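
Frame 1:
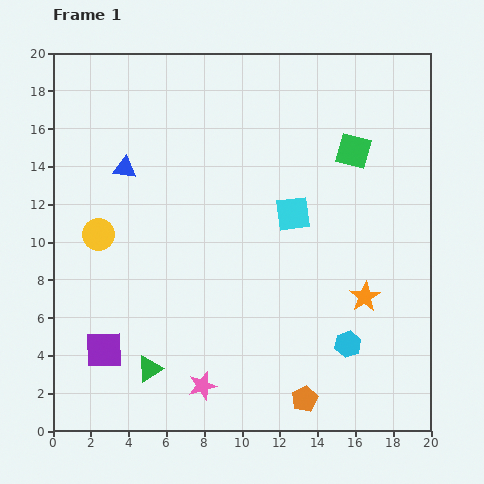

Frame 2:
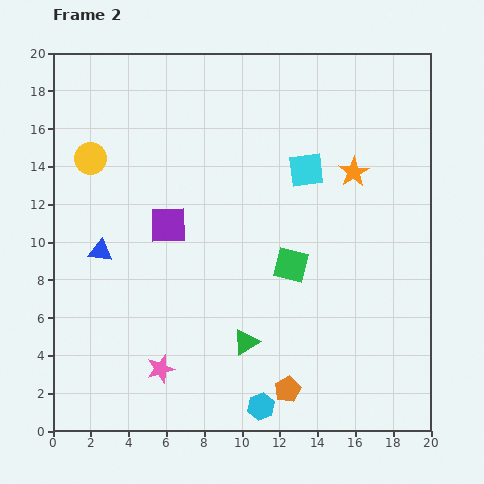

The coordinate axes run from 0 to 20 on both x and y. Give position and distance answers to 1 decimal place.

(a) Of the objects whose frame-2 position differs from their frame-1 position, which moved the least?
the orange pentagon

(moved 1.0)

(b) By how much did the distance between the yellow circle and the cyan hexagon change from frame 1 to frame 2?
+1.5

Distance in frame 1: 14.4. Distance in frame 2: 15.9.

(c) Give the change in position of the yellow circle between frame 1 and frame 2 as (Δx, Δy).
(-0.4, 4.0)

The yellow circle was at (2.4, 10.4) in frame 1 and (2.0, 14.4) in frame 2.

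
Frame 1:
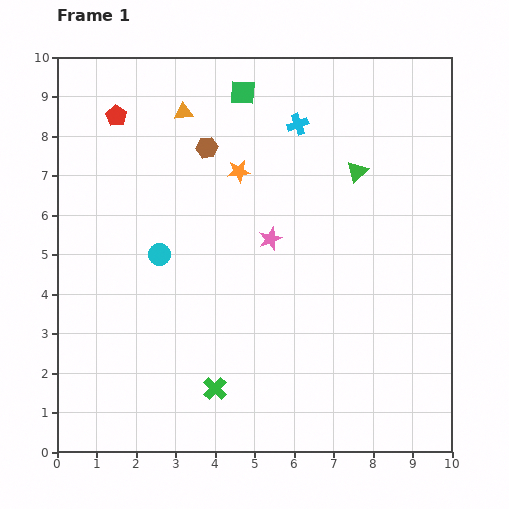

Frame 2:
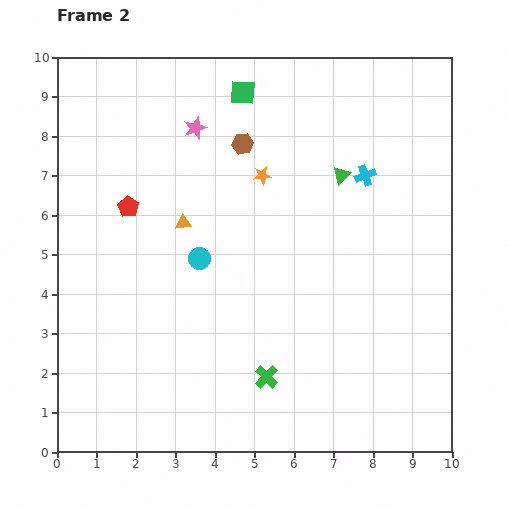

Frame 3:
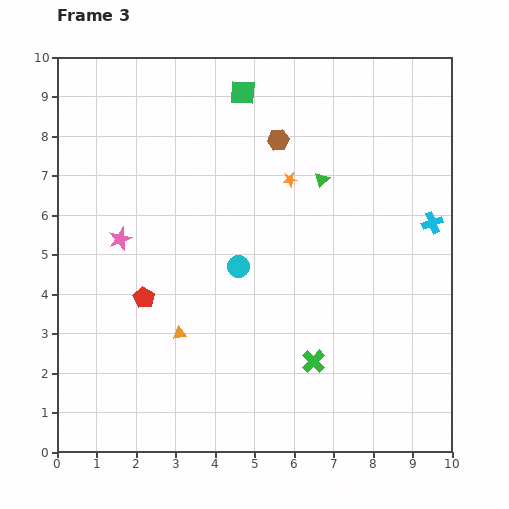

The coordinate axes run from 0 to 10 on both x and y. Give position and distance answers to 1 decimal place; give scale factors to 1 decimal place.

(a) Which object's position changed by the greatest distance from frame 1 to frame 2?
the pink star

(moved 3.4; next 2.8)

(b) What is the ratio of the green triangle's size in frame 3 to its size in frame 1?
0.7×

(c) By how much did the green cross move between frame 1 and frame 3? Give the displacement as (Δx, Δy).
(2.5, 0.7)

The green cross was at (4.0, 1.6) in frame 1 and (6.5, 2.3) in frame 3.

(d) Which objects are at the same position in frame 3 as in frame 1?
the green square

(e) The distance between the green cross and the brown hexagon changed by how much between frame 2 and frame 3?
-0.2

Distance in frame 2: 5.9. Distance in frame 3: 5.7.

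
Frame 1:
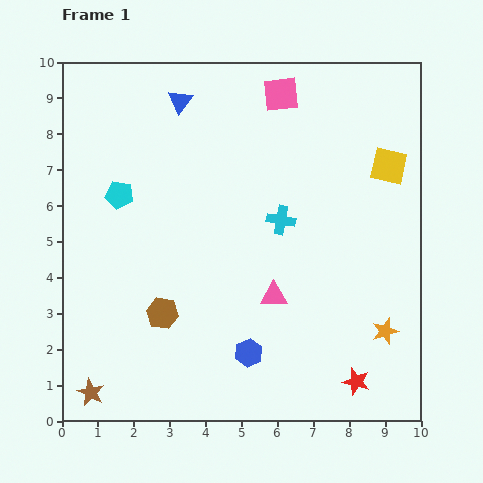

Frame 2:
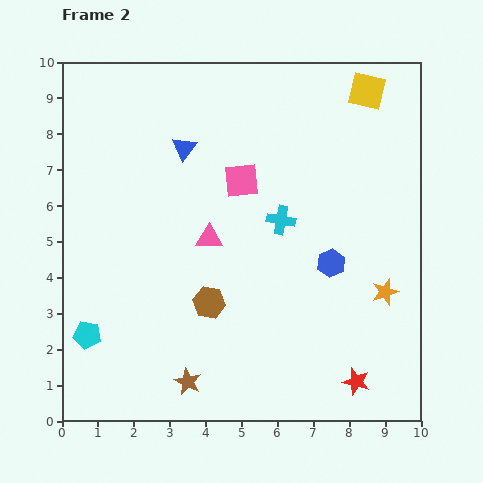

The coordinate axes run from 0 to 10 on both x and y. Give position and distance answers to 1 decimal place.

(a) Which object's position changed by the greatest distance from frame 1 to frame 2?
the cyan pentagon

(moved 4.0; next 3.4)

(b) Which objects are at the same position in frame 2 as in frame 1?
the cyan cross, the red star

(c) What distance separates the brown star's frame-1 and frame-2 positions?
2.7

The brown star moved from (0.8, 0.8) to (3.5, 1.1), a distance of √(2.7² + 0.3²) ≈ 2.7.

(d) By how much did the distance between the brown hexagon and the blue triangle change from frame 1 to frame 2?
-1.5

Distance in frame 1: 5.9. Distance in frame 2: 4.4.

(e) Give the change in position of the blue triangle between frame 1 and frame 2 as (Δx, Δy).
(0.1, -1.3)

The blue triangle was at (3.3, 8.9) in frame 1 and (3.4, 7.6) in frame 2.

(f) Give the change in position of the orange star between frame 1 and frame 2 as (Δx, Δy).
(0.0, 1.1)

The orange star was at (9.0, 2.5) in frame 1 and (9.0, 3.6) in frame 2.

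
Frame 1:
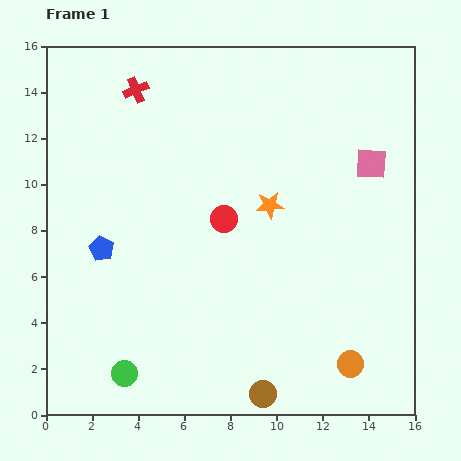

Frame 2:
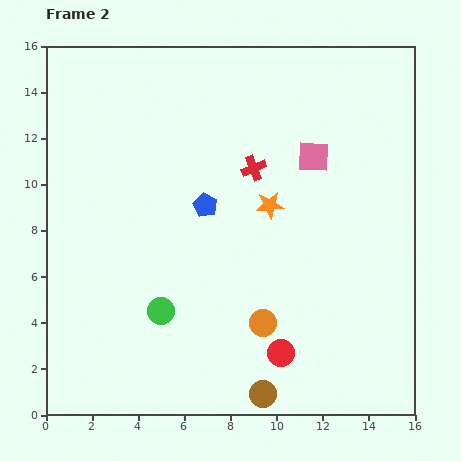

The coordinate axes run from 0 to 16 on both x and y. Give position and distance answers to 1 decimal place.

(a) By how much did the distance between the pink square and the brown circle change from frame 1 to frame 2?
-0.5

Distance in frame 1: 11.0. Distance in frame 2: 10.5.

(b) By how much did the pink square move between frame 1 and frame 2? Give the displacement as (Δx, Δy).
(-2.5, 0.3)

The pink square was at (14.1, 10.9) in frame 1 and (11.6, 11.2) in frame 2.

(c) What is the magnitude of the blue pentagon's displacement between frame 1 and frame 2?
4.9

The blue pentagon moved from (2.4, 7.2) to (6.9, 9.1), a distance of √(4.5² + 1.9²) ≈ 4.9.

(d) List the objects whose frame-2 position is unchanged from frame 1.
the orange star, the brown circle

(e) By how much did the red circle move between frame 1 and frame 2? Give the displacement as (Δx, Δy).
(2.5, -5.8)

The red circle was at (7.7, 8.5) in frame 1 and (10.2, 2.7) in frame 2.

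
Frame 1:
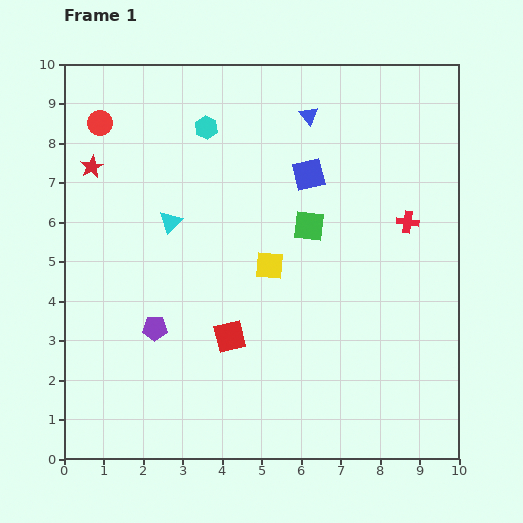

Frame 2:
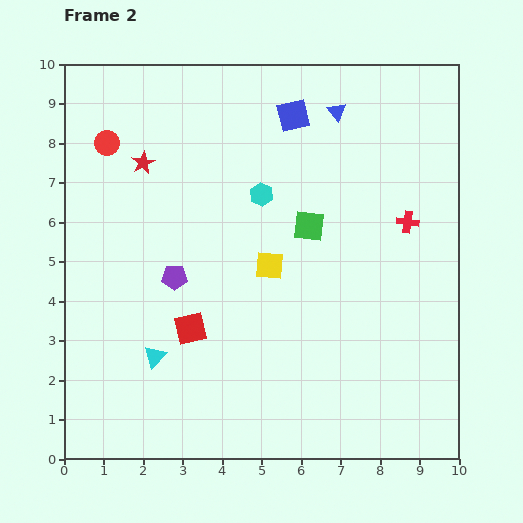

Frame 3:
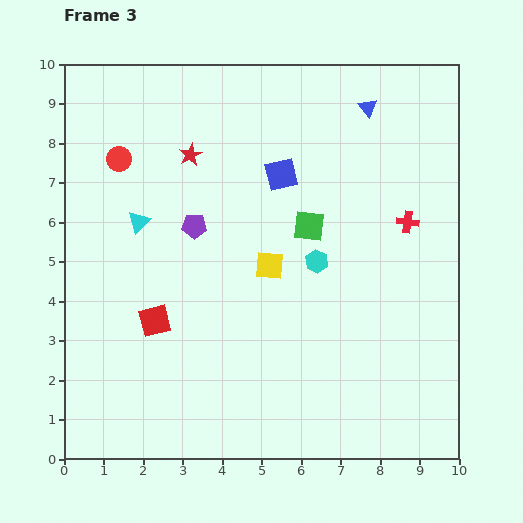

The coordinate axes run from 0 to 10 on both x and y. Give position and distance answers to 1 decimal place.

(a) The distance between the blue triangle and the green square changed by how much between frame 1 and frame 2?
+0.2

Distance in frame 1: 2.8. Distance in frame 2: 3.0.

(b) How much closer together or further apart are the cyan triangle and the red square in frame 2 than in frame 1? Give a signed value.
-2.2

Distance in frame 1: 3.3. Distance in frame 2: 1.1.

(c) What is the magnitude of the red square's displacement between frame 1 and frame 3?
1.9

The red square moved from (4.2, 3.1) to (2.3, 3.5), a distance of √(1.9² + 0.4²) ≈ 1.9.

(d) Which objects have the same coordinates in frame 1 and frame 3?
the red cross, the yellow square, the green square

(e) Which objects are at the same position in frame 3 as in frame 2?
the red cross, the yellow square, the green square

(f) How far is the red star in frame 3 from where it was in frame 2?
1.2

The red star moved from (2.0, 7.5) to (3.2, 7.7), a distance of √(1.2² + 0.2²) ≈ 1.2.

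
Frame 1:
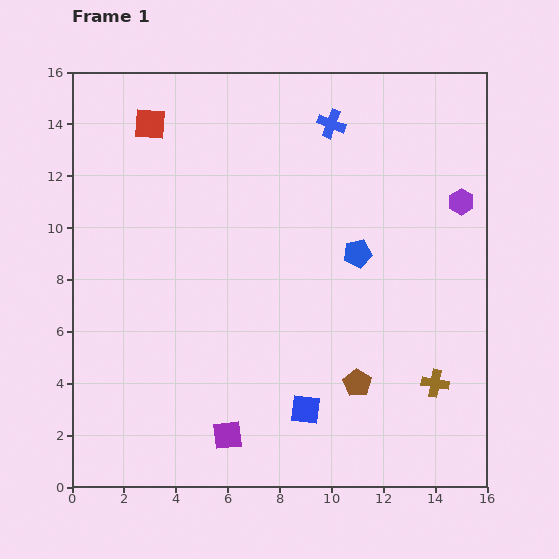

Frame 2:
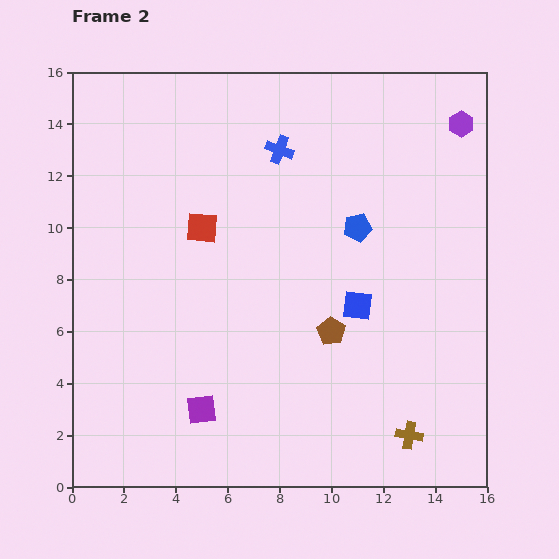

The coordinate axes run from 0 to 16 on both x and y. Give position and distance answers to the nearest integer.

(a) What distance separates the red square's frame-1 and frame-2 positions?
4

The red square moved from (3, 14) to (5, 10), a distance of √(2² + 4²) ≈ 4.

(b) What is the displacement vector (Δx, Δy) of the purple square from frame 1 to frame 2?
(-1, 1)

The purple square was at (6, 2) in frame 1 and (5, 3) in frame 2.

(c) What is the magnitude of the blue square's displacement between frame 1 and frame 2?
4

The blue square moved from (9, 3) to (11, 7), a distance of √(2² + 4²) ≈ 4.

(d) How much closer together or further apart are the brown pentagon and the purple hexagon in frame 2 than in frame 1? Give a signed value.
+1

Distance in frame 1: 8. Distance in frame 2: 9.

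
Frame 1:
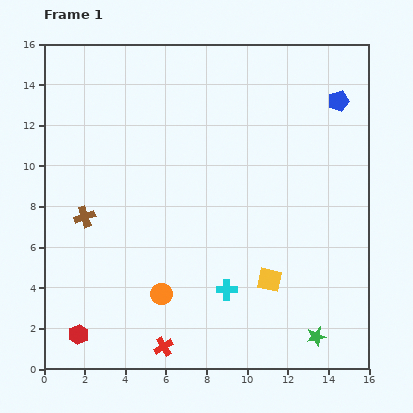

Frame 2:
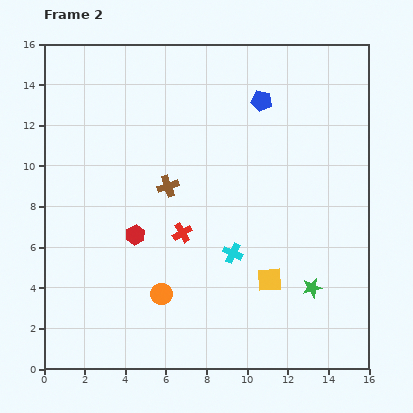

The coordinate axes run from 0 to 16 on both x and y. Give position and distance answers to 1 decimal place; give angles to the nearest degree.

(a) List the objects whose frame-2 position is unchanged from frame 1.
the orange circle, the yellow square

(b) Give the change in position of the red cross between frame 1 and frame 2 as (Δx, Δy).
(0.9, 5.6)

The red cross was at (5.9, 1.1) in frame 1 and (6.8, 6.7) in frame 2.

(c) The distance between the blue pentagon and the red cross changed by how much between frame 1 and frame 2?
-7.2

Distance in frame 1: 14.8. Distance in frame 2: 7.6.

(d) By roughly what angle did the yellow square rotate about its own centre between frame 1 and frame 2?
16° counter-clockwise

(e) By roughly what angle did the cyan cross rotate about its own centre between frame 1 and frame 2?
26° clockwise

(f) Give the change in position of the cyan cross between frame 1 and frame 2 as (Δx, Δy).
(0.3, 1.8)

The cyan cross was at (9.0, 3.9) in frame 1 and (9.3, 5.7) in frame 2.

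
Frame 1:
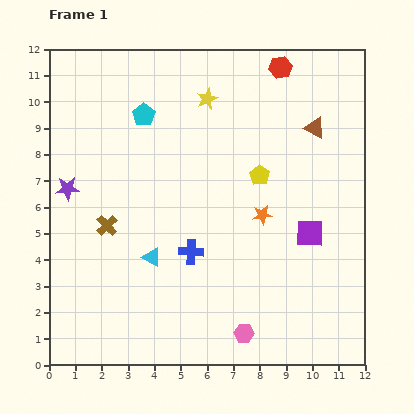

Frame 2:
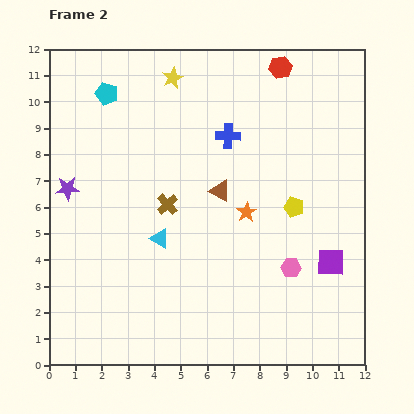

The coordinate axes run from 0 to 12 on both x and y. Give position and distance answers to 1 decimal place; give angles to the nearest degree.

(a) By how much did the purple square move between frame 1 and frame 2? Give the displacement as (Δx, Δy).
(0.8, -1.1)

The purple square was at (9.9, 5.0) in frame 1 and (10.7, 3.9) in frame 2.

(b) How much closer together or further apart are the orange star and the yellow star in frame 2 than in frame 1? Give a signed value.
+0.9

Distance in frame 1: 4.9. Distance in frame 2: 5.8.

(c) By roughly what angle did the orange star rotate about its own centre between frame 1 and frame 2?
24° counter-clockwise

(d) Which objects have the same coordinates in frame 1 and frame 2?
the red hexagon, the purple star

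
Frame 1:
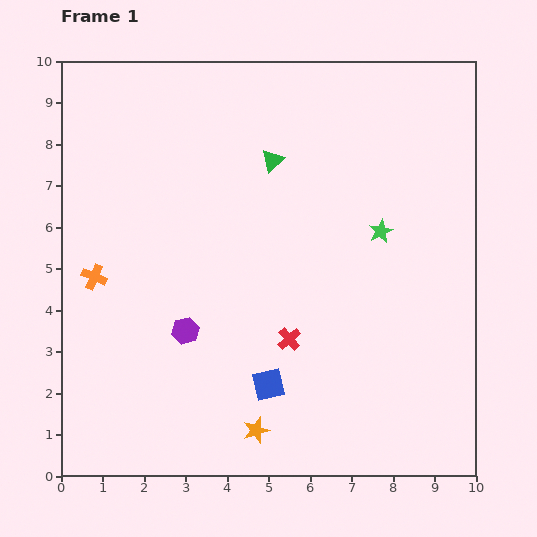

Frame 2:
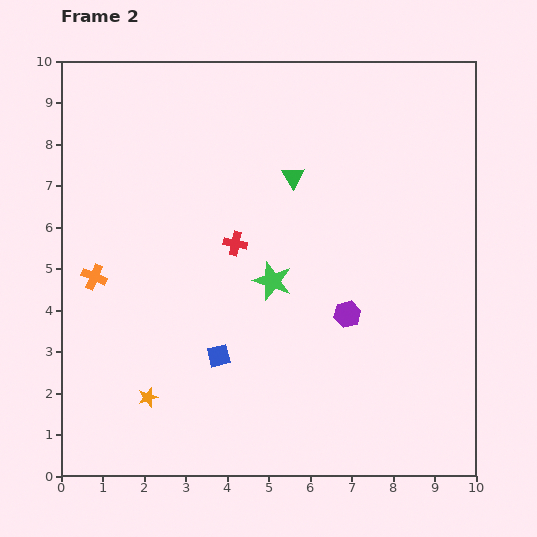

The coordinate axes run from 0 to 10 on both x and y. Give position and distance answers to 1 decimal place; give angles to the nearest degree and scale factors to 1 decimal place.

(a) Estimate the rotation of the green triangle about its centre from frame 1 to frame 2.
18° counter-clockwise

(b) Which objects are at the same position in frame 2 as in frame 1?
the orange cross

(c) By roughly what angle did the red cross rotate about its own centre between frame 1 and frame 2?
37° counter-clockwise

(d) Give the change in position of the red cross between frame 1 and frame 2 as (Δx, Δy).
(-1.3, 2.3)

The red cross was at (5.5, 3.3) in frame 1 and (4.2, 5.6) in frame 2.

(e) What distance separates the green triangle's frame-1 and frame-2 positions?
0.6

The green triangle moved from (5.1, 7.6) to (5.6, 7.2), a distance of √(0.5² + 0.4²) ≈ 0.6.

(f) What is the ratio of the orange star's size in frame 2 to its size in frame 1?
0.8×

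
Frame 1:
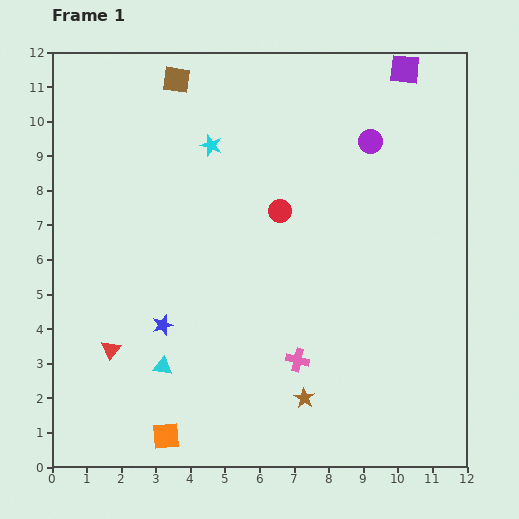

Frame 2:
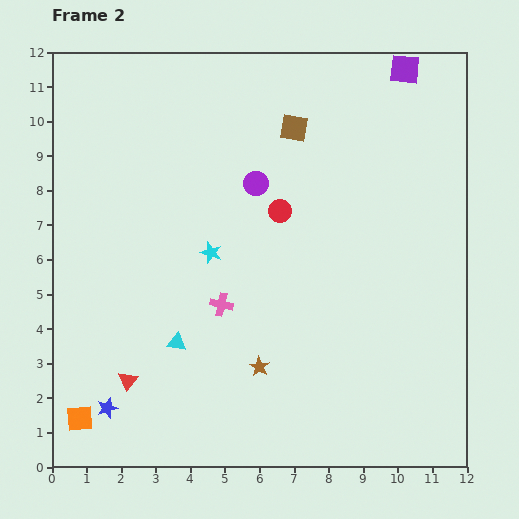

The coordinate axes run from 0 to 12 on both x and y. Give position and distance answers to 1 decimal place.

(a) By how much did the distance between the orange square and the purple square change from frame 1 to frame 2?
+1.2

Distance in frame 1: 12.6. Distance in frame 2: 13.8.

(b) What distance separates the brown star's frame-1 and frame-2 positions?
1.6

The brown star moved from (7.3, 2.0) to (6.0, 2.9), a distance of √(1.3² + 0.9²) ≈ 1.6.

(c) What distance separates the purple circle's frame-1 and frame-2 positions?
3.5

The purple circle moved from (9.2, 9.4) to (5.9, 8.2), a distance of √(3.3² + 1.2²) ≈ 3.5.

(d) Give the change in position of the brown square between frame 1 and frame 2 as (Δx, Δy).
(3.4, -1.4)

The brown square was at (3.6, 11.2) in frame 1 and (7.0, 9.8) in frame 2.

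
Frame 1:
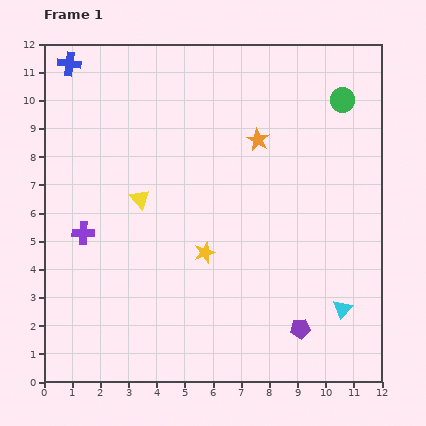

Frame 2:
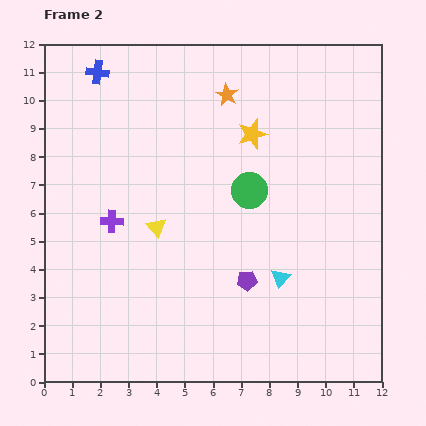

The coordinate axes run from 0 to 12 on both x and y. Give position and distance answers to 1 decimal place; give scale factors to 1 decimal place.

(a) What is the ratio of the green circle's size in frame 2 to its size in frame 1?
1.5×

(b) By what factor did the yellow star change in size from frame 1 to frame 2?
1.5×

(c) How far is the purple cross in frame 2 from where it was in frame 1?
1.1

The purple cross moved from (1.4, 5.3) to (2.4, 5.7), a distance of √(1.0² + 0.4²) ≈ 1.1.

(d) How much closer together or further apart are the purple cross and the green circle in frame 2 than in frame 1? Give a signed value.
-5.3

Distance in frame 1: 10.3. Distance in frame 2: 5.0.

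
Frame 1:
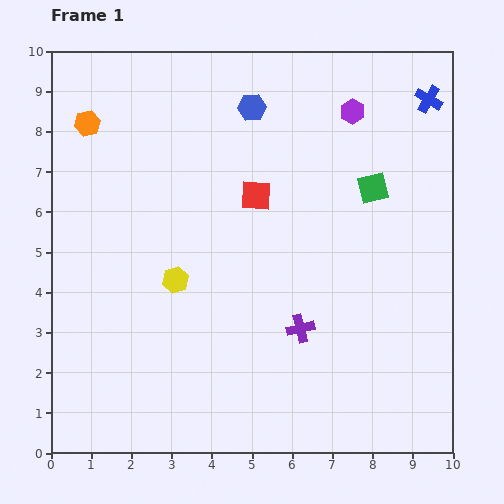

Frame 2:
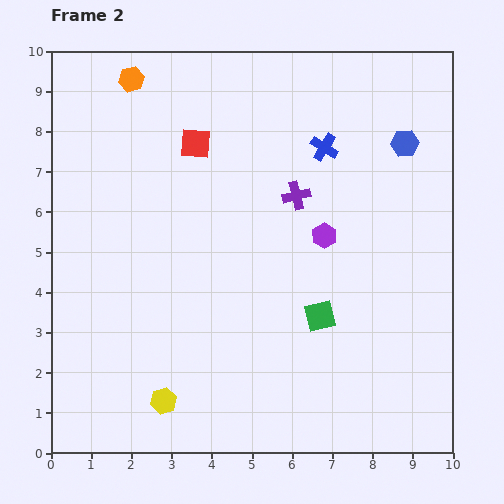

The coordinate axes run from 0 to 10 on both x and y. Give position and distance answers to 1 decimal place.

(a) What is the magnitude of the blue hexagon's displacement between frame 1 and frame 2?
3.9

The blue hexagon moved from (5.0, 8.6) to (8.8, 7.7), a distance of √(3.8² + 0.9²) ≈ 3.9.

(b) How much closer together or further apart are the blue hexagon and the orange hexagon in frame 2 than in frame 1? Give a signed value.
+2.9

Distance in frame 1: 4.1. Distance in frame 2: 7.0.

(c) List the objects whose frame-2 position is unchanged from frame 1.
none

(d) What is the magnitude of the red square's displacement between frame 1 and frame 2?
2.0

The red square moved from (5.1, 6.4) to (3.6, 7.7), a distance of √(1.5² + 1.3²) ≈ 2.0.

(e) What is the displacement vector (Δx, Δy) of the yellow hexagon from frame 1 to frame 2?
(-0.3, -3.0)

The yellow hexagon was at (3.1, 4.3) in frame 1 and (2.8, 1.3) in frame 2.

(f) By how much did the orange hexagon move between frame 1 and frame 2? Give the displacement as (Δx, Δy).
(1.1, 1.1)

The orange hexagon was at (0.9, 8.2) in frame 1 and (2.0, 9.3) in frame 2.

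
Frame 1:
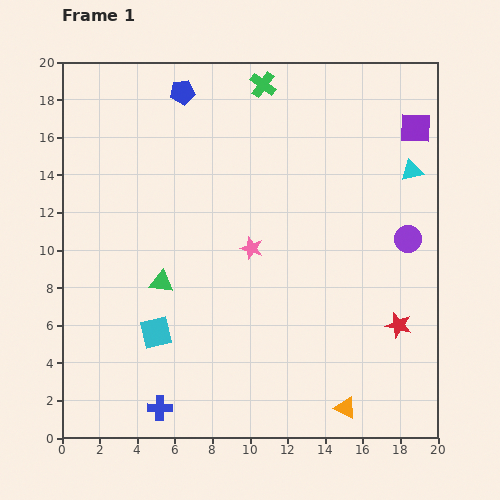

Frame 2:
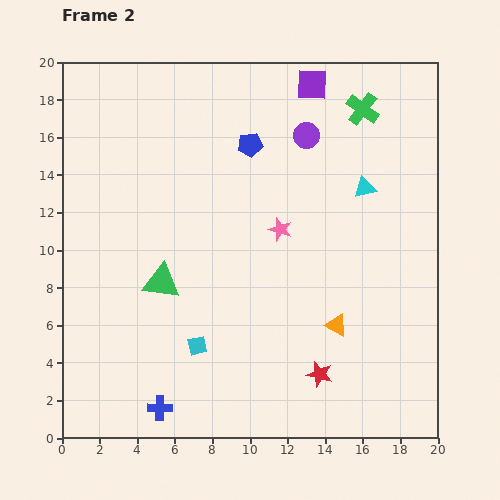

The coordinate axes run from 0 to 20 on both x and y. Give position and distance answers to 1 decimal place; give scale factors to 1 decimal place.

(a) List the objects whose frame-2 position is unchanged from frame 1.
the green triangle, the blue cross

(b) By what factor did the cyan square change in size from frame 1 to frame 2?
0.6×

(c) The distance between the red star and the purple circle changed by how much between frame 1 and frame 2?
+8.1

Distance in frame 1: 4.6. Distance in frame 2: 12.7.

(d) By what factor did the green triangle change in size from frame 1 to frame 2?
1.5×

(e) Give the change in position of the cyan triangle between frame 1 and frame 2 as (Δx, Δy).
(-2.5, -0.9)

The cyan triangle was at (18.6, 14.2) in frame 1 and (16.1, 13.3) in frame 2.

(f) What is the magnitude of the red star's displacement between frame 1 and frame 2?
4.9

The red star moved from (17.9, 6.0) to (13.7, 3.4), a distance of √(4.2² + 2.6²) ≈ 4.9.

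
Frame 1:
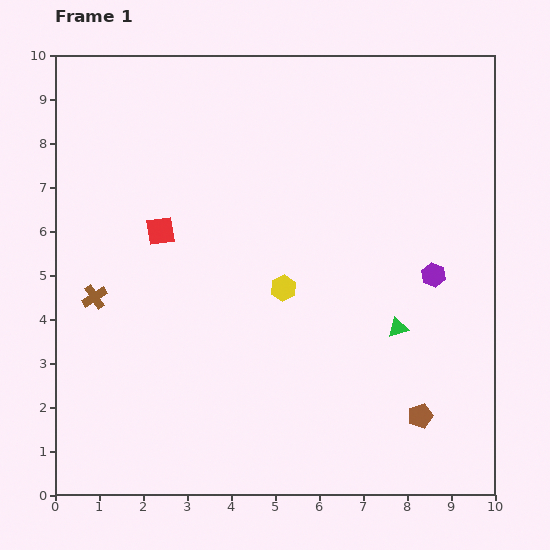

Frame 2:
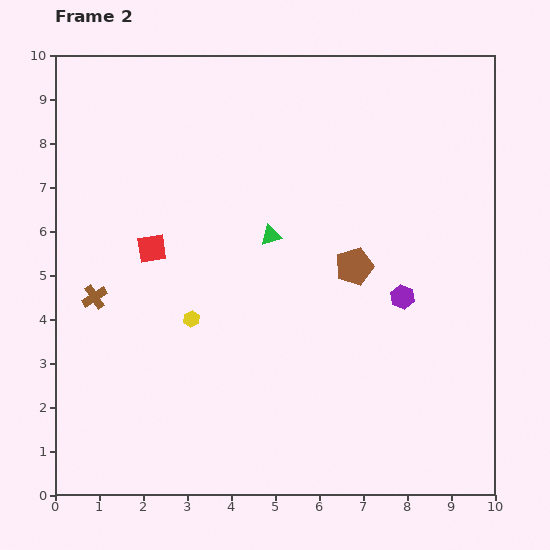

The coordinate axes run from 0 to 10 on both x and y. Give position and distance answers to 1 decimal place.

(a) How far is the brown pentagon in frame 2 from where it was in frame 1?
3.7

The brown pentagon moved from (8.3, 1.8) to (6.8, 5.2), a distance of √(1.5² + 3.4²) ≈ 3.7.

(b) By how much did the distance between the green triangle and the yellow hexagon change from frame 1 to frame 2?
-0.2

Distance in frame 1: 2.8. Distance in frame 2: 2.6.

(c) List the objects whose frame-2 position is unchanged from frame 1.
the brown cross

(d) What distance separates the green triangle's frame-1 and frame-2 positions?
3.6

The green triangle moved from (7.8, 3.8) to (4.9, 5.9), a distance of √(2.9² + 2.1²) ≈ 3.6.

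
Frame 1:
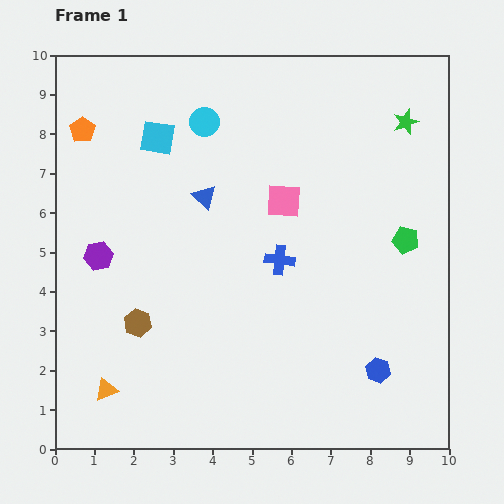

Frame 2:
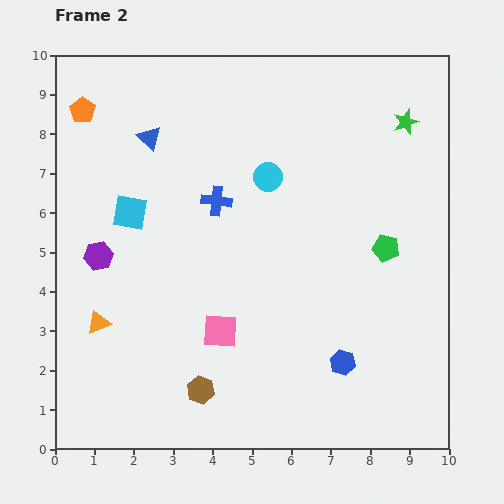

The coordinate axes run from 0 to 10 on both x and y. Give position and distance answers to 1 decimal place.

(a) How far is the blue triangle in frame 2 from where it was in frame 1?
2.1

The blue triangle moved from (3.8, 6.4) to (2.4, 7.9), a distance of √(1.4² + 1.5²) ≈ 2.1.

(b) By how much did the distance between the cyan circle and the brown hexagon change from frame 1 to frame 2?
+0.3

Distance in frame 1: 5.4. Distance in frame 2: 5.7.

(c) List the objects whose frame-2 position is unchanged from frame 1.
the purple hexagon, the green star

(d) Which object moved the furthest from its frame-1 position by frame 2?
the pink square

(moved 3.7; next 2.3)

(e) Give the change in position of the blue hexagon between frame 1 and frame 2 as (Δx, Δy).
(-0.9, 0.2)

The blue hexagon was at (8.2, 2.0) in frame 1 and (7.3, 2.2) in frame 2.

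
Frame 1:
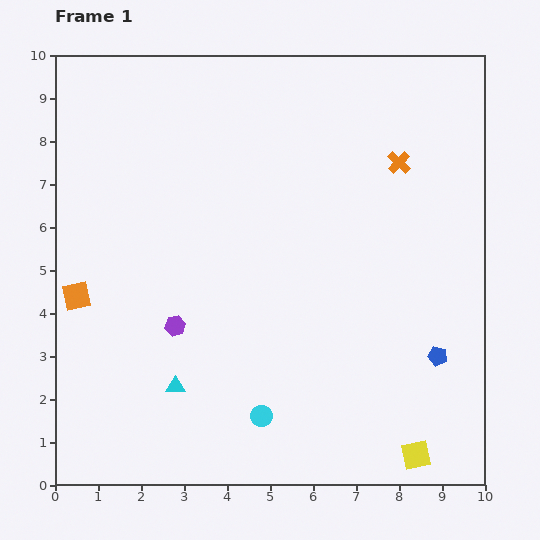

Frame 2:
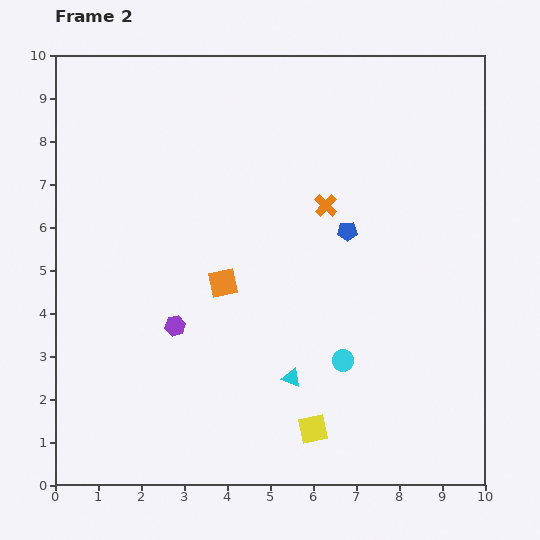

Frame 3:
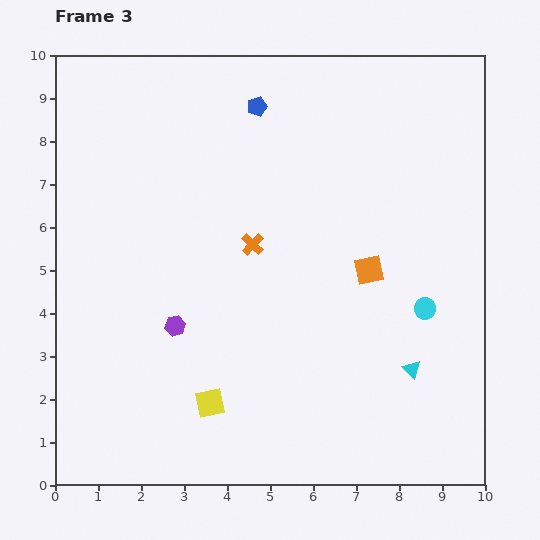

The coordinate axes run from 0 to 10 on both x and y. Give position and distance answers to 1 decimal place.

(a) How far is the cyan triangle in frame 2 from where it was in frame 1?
2.7

The cyan triangle moved from (2.8, 2.3) to (5.5, 2.5), a distance of √(2.7² + 0.2²) ≈ 2.7.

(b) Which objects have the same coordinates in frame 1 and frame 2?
the purple hexagon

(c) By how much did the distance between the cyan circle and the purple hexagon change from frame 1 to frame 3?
+2.9

Distance in frame 1: 2.9. Distance in frame 3: 5.8.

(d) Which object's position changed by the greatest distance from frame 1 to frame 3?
the blue pentagon

(moved 7.2; next 6.8)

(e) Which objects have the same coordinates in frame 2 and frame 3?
the purple hexagon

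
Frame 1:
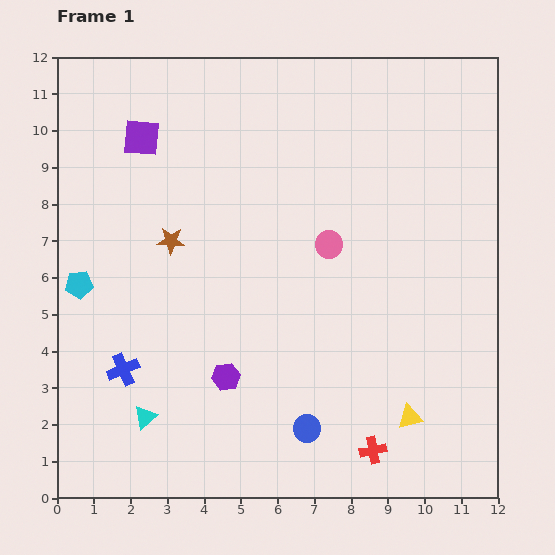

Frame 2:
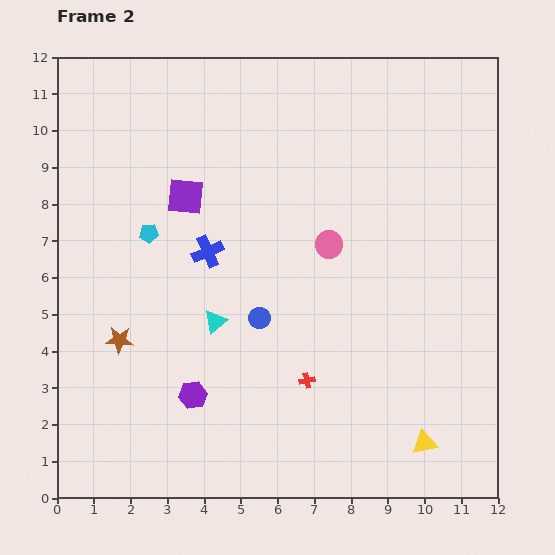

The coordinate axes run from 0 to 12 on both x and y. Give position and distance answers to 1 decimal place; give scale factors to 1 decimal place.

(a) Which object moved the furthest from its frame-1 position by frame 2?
the blue cross

(moved 3.9; next 3.3)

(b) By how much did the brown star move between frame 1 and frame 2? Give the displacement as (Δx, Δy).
(-1.4, -2.7)

The brown star was at (3.1, 7.0) in frame 1 and (1.7, 4.3) in frame 2.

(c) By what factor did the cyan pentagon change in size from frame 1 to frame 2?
0.7×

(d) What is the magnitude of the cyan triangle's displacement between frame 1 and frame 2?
3.2

The cyan triangle moved from (2.4, 2.2) to (4.3, 4.8), a distance of √(1.9² + 2.6²) ≈ 3.2.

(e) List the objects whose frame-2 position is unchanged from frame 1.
the pink circle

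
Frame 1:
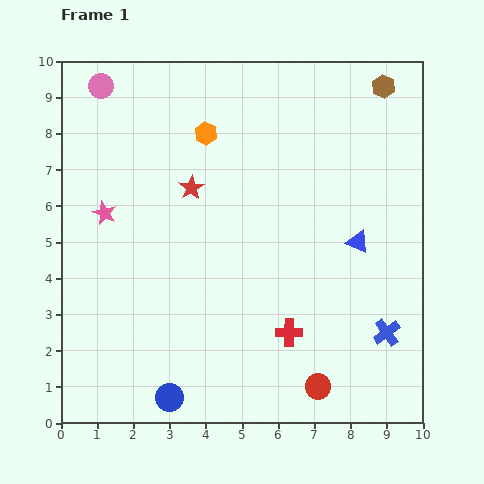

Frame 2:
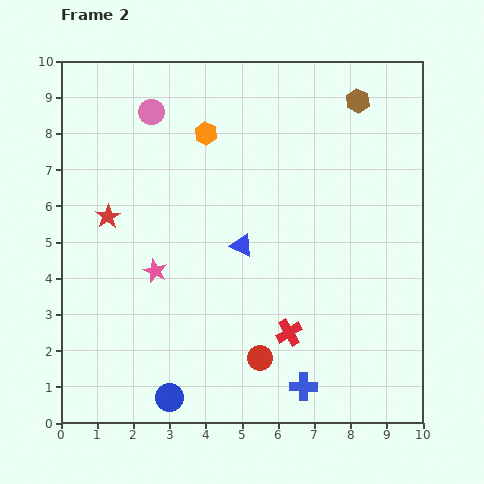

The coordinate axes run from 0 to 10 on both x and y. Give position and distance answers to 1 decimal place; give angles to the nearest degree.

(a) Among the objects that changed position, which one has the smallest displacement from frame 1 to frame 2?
the brown hexagon

(moved 0.8)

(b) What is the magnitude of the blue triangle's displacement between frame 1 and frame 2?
3.2

The blue triangle moved from (8.2, 5.0) to (5.0, 4.9), a distance of √(3.2² + 0.1²) ≈ 3.2.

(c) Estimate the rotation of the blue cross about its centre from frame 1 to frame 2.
37° clockwise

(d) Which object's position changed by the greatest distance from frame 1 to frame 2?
the blue triangle

(moved 3.2; next 2.7)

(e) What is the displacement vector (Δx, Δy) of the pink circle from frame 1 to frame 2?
(1.4, -0.7)

The pink circle was at (1.1, 9.3) in frame 1 and (2.5, 8.6) in frame 2.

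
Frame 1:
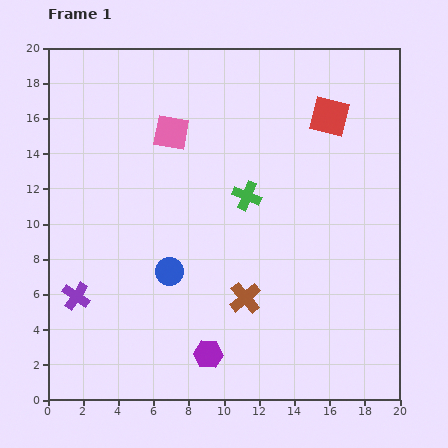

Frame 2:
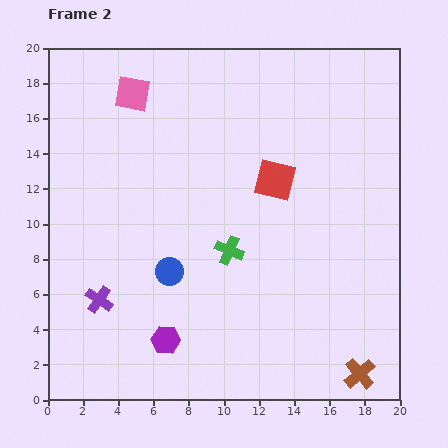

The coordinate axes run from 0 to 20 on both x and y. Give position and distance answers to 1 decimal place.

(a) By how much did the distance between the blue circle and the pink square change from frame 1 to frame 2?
+2.4

Distance in frame 1: 7.9. Distance in frame 2: 10.3.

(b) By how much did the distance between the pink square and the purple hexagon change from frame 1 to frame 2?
+1.3

Distance in frame 1: 12.8. Distance in frame 2: 14.1.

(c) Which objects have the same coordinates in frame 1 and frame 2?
the blue circle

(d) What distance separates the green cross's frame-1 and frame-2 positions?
3.3

The green cross moved from (11.3, 11.6) to (10.3, 8.5), a distance of √(1.0² + 3.1²) ≈ 3.3.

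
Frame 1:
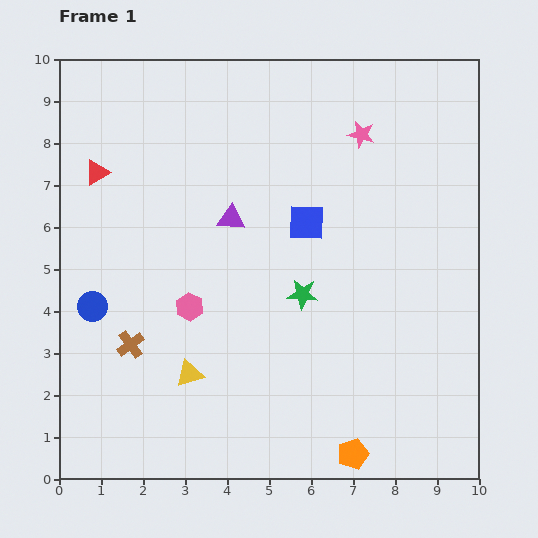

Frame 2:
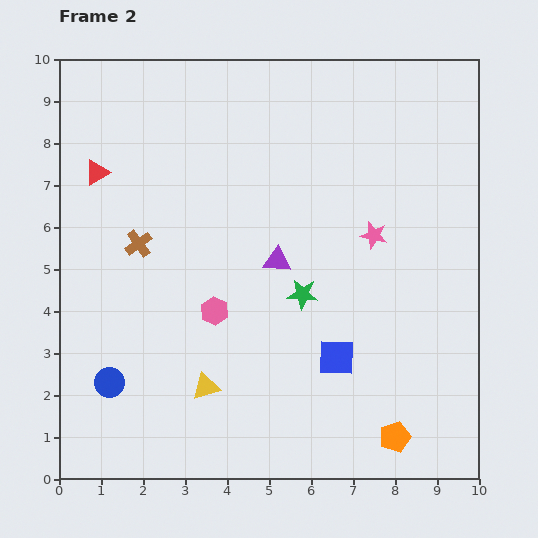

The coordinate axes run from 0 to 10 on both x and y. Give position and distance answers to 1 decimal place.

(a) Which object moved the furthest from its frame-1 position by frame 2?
the blue square

(moved 3.3; next 2.4)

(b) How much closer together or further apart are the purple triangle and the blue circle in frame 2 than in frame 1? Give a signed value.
+1.0

Distance in frame 1: 3.9. Distance in frame 2: 4.9.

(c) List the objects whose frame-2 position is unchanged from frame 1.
the red triangle, the green star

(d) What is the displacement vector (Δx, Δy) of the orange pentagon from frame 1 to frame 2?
(1.0, 0.4)

The orange pentagon was at (7.0, 0.6) in frame 1 and (8.0, 1.0) in frame 2.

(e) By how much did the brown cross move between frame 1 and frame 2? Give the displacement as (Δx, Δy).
(0.2, 2.4)

The brown cross was at (1.7, 3.2) in frame 1 and (1.9, 5.6) in frame 2.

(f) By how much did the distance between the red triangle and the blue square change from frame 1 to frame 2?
+2.1

Distance in frame 1: 5.1. Distance in frame 2: 7.2.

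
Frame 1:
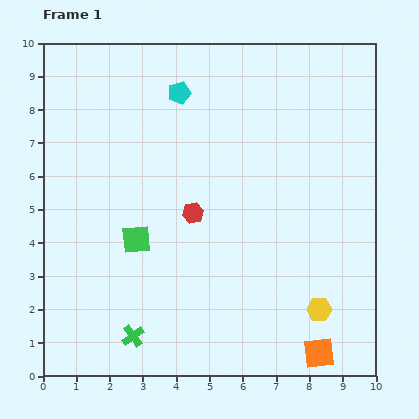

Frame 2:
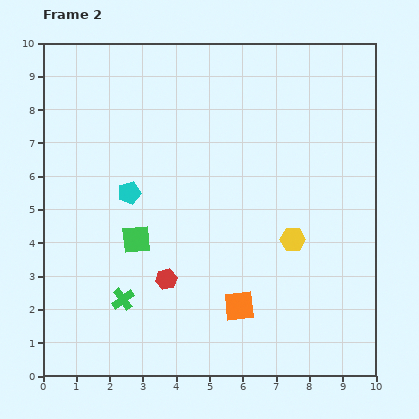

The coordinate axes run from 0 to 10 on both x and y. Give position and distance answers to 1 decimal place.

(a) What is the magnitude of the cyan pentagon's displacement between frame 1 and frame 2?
3.4

The cyan pentagon moved from (4.1, 8.5) to (2.6, 5.5), a distance of √(1.5² + 3.0²) ≈ 3.4.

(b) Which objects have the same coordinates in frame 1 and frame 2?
the green square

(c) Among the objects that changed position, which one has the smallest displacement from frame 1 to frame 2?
the green cross

(moved 1.1)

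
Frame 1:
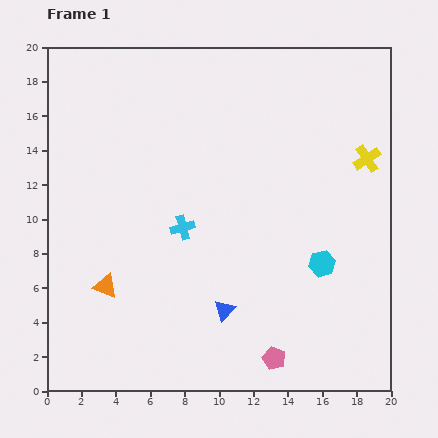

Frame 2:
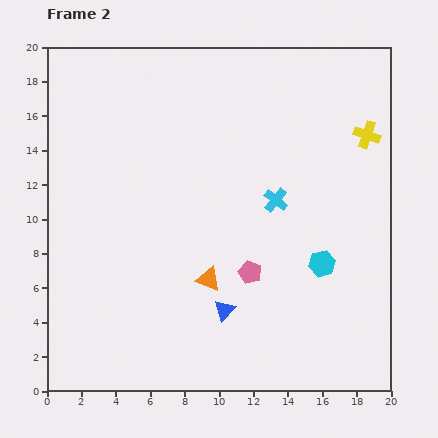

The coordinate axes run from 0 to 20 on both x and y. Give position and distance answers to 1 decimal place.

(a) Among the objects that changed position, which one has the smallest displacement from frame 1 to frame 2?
the yellow cross

(moved 1.4)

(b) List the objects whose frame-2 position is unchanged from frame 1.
the blue triangle, the cyan hexagon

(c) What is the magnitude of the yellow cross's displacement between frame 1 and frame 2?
1.4

The yellow cross moved from (18.6, 13.5) to (18.6, 14.9), a distance of √(0.0² + 1.4²) ≈ 1.4.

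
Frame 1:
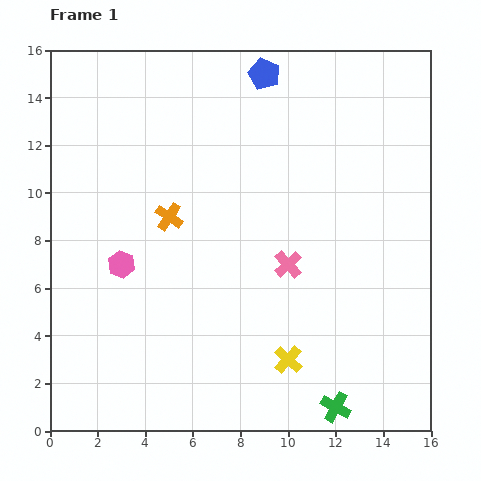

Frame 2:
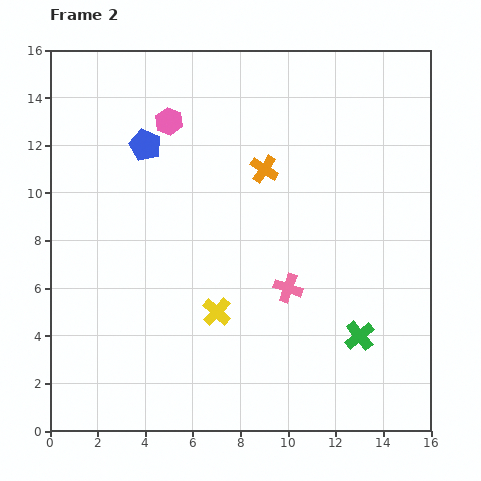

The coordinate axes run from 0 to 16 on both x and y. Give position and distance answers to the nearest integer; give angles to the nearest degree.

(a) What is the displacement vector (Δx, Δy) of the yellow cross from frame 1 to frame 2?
(-3, 2)

The yellow cross was at (10, 3) in frame 1 and (7, 5) in frame 2.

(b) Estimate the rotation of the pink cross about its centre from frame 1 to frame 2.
28° counter-clockwise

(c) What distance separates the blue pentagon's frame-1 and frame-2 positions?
6

The blue pentagon moved from (9, 15) to (4, 12), a distance of √(5² + 3²) ≈ 6.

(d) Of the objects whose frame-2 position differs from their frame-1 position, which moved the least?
the pink cross

(moved 1)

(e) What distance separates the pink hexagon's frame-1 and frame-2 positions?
6

The pink hexagon moved from (3, 7) to (5, 13), a distance of √(2² + 6²) ≈ 6.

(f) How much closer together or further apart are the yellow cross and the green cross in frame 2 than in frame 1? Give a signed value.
+3

Distance in frame 1: 3. Distance in frame 2: 6.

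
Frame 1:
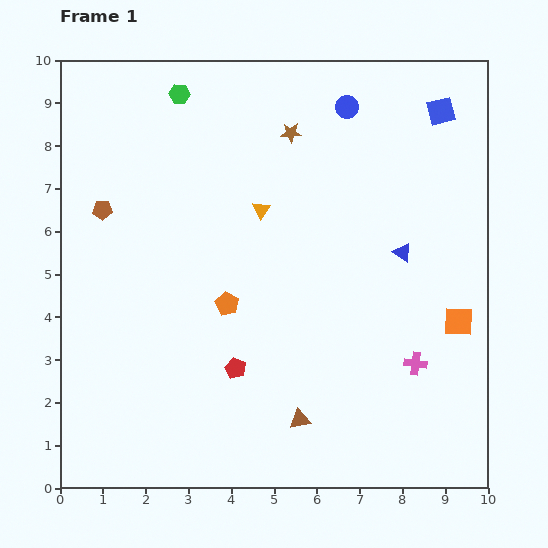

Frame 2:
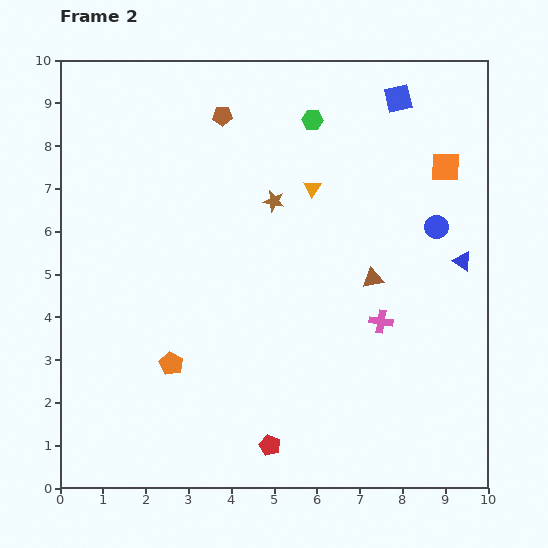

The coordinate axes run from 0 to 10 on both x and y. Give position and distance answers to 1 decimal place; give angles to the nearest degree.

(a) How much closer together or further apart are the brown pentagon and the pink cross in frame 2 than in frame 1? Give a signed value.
-2.0

Distance in frame 1: 8.1. Distance in frame 2: 6.1.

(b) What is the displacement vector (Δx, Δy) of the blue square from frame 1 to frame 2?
(-1.0, 0.3)

The blue square was at (8.9, 8.8) in frame 1 and (7.9, 9.1) in frame 2.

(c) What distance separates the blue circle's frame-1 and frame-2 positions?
3.5

The blue circle moved from (6.7, 8.9) to (8.8, 6.1), a distance of √(2.1² + 2.8²) ≈ 3.5.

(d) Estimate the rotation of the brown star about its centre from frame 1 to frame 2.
16° clockwise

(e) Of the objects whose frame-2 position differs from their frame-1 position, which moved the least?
the blue square

(moved 1.0)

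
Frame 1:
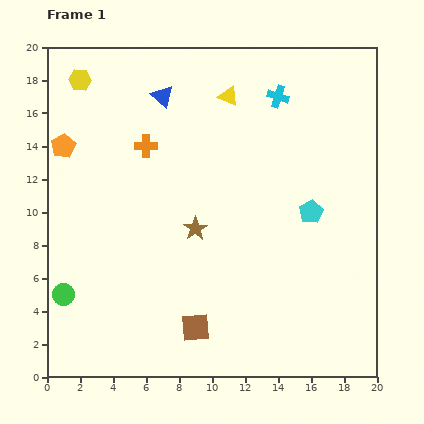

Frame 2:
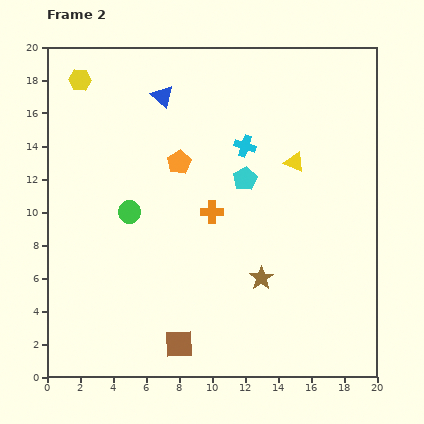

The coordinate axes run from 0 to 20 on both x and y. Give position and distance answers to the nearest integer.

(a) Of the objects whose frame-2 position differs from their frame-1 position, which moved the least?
the brown square

(moved 1)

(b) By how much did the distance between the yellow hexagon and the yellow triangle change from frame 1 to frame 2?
+5

Distance in frame 1: 9. Distance in frame 2: 14.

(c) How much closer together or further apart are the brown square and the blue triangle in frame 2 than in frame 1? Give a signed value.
+1

Distance in frame 1: 14. Distance in frame 2: 15.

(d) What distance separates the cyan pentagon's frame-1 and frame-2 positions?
4

The cyan pentagon moved from (16, 10) to (12, 12), a distance of √(4² + 2²) ≈ 4.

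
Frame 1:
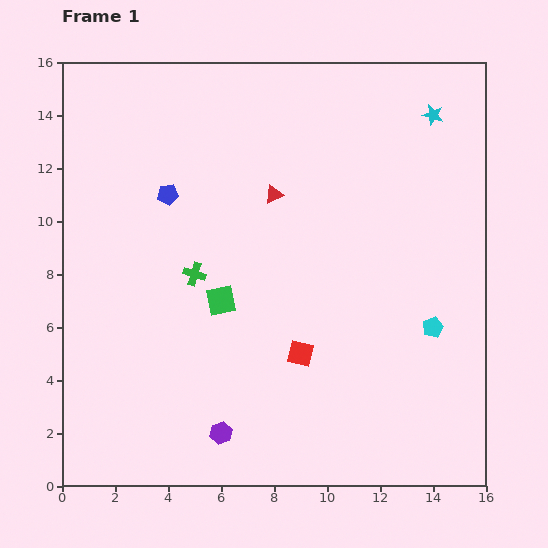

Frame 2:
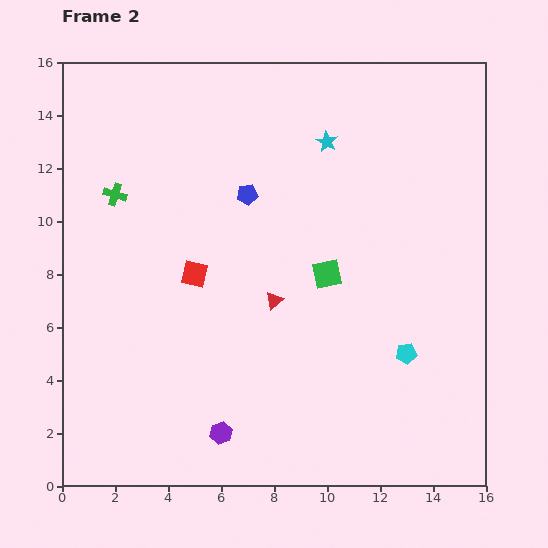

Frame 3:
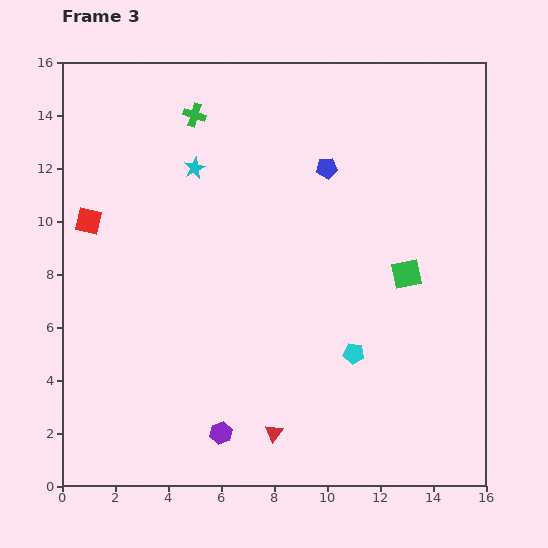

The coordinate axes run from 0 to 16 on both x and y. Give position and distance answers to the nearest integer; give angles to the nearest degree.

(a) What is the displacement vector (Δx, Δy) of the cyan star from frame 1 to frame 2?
(-4, -1)

The cyan star was at (14, 14) in frame 1 and (10, 13) in frame 2.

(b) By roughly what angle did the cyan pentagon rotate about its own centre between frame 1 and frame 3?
30° clockwise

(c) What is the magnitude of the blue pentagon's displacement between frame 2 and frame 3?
3

The blue pentagon moved from (7, 11) to (10, 12), a distance of √(3² + 1²) ≈ 3.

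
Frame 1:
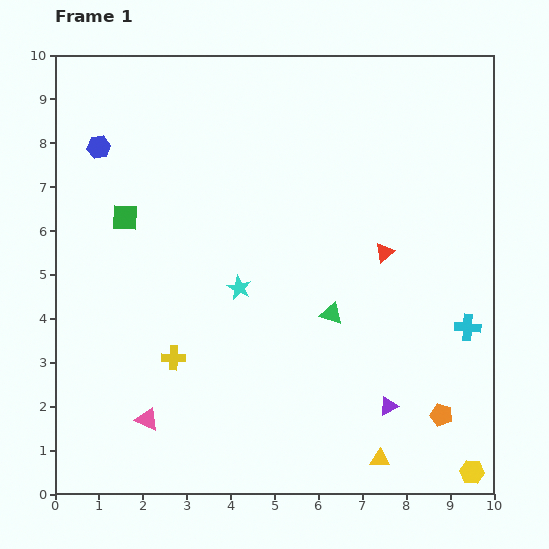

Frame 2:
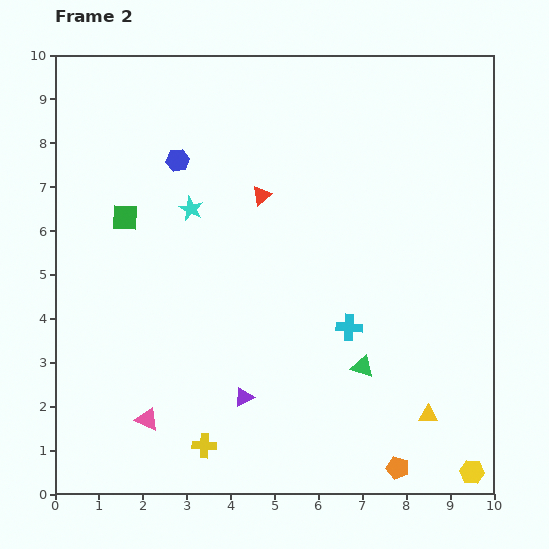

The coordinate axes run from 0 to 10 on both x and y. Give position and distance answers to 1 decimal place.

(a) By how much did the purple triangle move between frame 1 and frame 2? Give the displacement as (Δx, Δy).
(-3.3, 0.2)

The purple triangle was at (7.6, 2.0) in frame 1 and (4.3, 2.2) in frame 2.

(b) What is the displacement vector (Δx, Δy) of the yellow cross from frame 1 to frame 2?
(0.7, -2.0)

The yellow cross was at (2.7, 3.1) in frame 1 and (3.4, 1.1) in frame 2.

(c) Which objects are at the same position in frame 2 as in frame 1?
the green square, the yellow hexagon, the pink triangle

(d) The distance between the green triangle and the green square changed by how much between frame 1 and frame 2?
+1.2

Distance in frame 1: 5.2. Distance in frame 2: 6.4.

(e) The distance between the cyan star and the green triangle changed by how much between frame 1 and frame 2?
+3.1

Distance in frame 1: 2.2. Distance in frame 2: 5.3.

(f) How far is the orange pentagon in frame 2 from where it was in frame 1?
1.6

The orange pentagon moved from (8.8, 1.8) to (7.8, 0.6), a distance of √(1.0² + 1.2²) ≈ 1.6.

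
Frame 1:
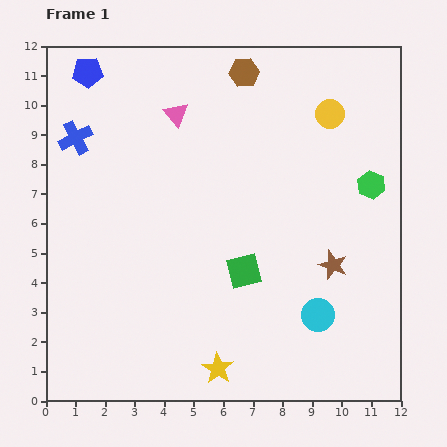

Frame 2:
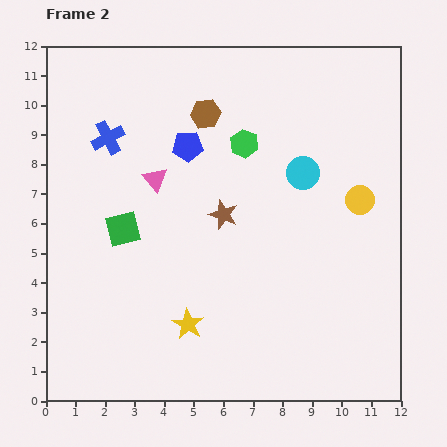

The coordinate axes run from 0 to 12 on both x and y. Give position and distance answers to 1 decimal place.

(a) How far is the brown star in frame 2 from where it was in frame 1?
4.1

The brown star moved from (9.7, 4.6) to (6.0, 6.3), a distance of √(3.7² + 1.7²) ≈ 4.1.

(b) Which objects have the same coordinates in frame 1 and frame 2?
none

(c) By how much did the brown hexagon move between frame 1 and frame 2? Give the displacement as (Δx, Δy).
(-1.3, -1.4)

The brown hexagon was at (6.7, 11.1) in frame 1 and (5.4, 9.7) in frame 2.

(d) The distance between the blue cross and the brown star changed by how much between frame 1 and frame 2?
-5.0

Distance in frame 1: 9.7. Distance in frame 2: 4.7.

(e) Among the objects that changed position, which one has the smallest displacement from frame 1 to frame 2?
the blue cross

(moved 1.1)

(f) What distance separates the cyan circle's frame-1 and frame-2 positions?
4.8

The cyan circle moved from (9.2, 2.9) to (8.7, 7.7), a distance of √(0.5² + 4.8²) ≈ 4.8.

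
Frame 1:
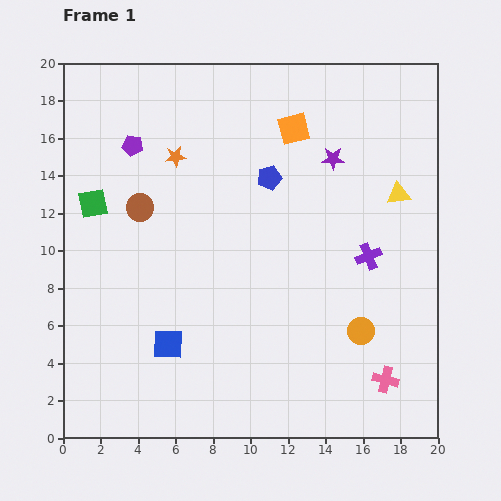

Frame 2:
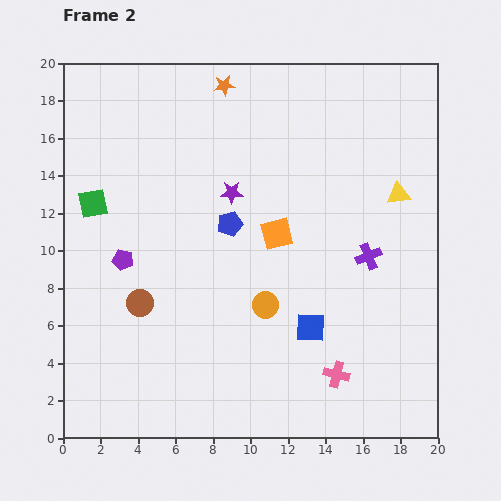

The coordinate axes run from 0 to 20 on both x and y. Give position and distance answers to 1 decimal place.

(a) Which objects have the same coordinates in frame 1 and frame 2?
the purple cross, the yellow triangle, the green square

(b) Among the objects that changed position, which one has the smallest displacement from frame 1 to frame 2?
the pink cross

(moved 2.6)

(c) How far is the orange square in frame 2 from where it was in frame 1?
5.7

The orange square moved from (12.3, 16.5) to (11.4, 10.9), a distance of √(0.9² + 5.6²) ≈ 5.7.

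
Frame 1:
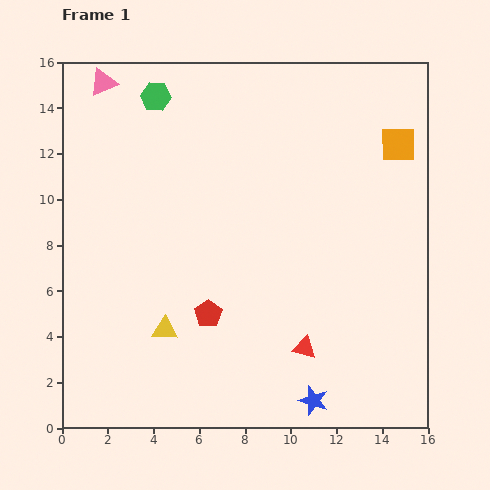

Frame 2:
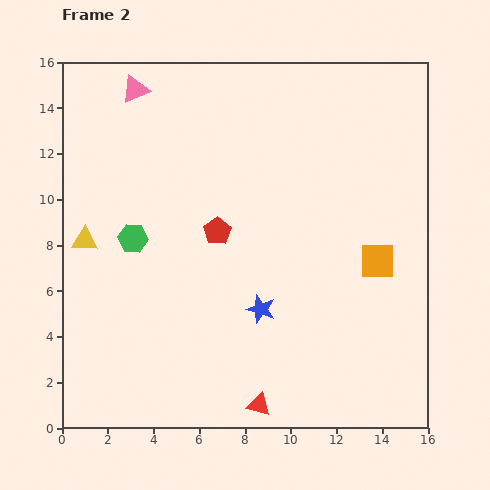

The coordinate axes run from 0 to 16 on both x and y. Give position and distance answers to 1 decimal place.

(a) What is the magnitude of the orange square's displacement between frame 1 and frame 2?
5.2

The orange square moved from (14.7, 12.4) to (13.8, 7.3), a distance of √(0.9² + 5.1²) ≈ 5.2.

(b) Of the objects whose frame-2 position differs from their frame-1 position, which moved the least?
the pink triangle

(moved 1.4)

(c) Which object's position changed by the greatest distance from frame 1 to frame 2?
the green hexagon

(moved 6.3; next 5.2)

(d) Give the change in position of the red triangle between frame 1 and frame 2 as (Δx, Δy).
(-2.0, -2.5)

The red triangle was at (10.6, 3.5) in frame 1 and (8.6, 1.0) in frame 2.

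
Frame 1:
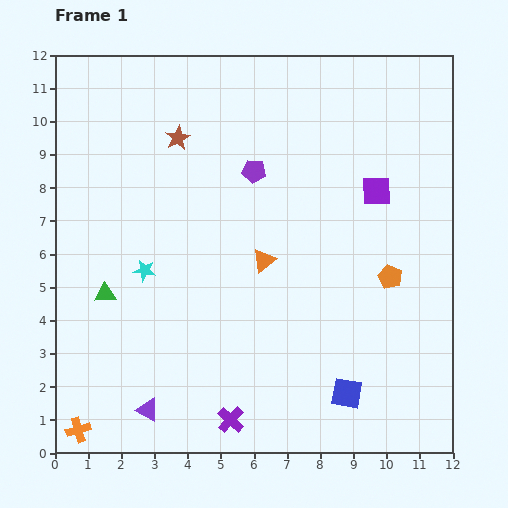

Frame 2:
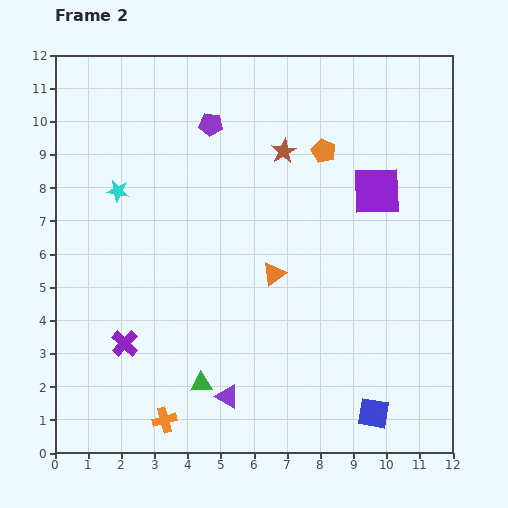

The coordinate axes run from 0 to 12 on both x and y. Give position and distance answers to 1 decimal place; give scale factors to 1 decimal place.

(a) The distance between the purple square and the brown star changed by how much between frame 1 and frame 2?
-3.2

Distance in frame 1: 6.2. Distance in frame 2: 3.0.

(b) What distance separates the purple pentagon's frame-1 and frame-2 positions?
1.9

The purple pentagon moved from (6.0, 8.5) to (4.7, 9.9), a distance of √(1.3² + 1.4²) ≈ 1.9.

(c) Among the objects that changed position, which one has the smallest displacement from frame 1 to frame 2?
the orange triangle

(moved 0.5)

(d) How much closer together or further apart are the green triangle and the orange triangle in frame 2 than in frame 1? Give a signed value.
-0.9

Distance in frame 1: 4.9. Distance in frame 2: 4.0.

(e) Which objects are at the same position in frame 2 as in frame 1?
the purple square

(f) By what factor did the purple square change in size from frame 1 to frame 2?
1.7×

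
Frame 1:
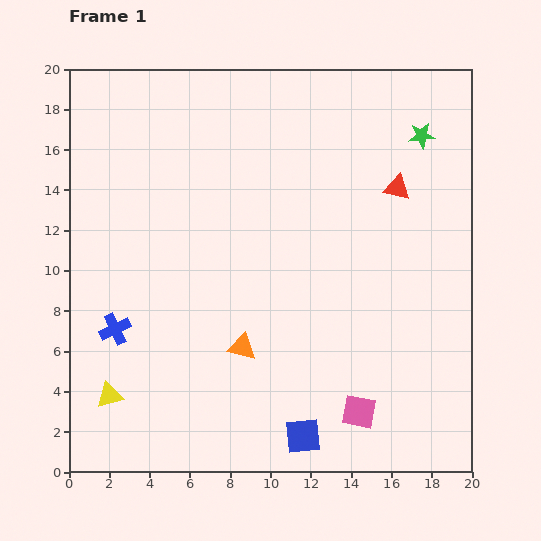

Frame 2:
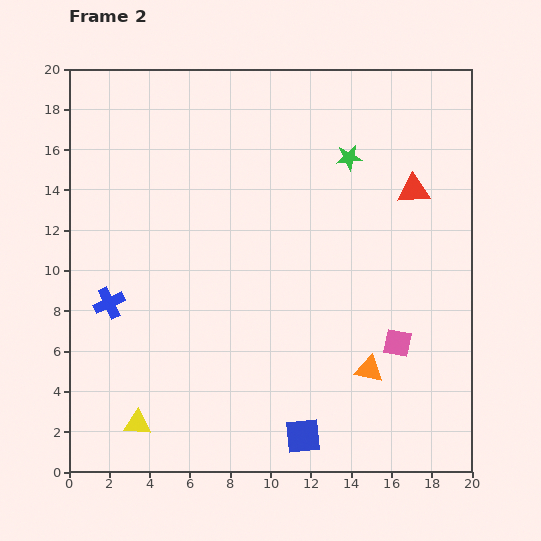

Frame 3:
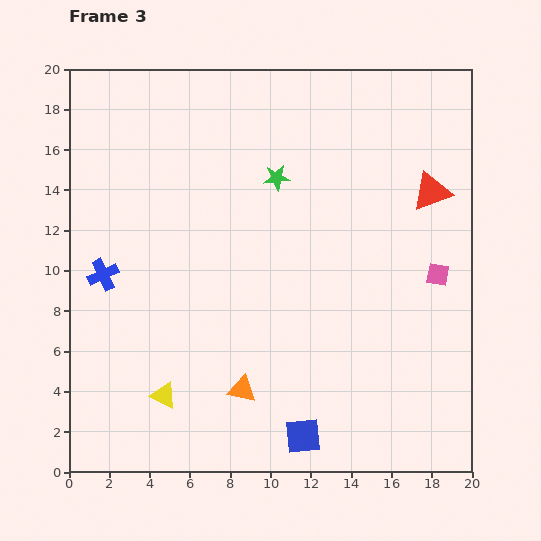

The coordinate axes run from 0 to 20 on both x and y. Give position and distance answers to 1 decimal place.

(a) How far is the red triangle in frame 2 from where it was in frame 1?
0.8

The red triangle moved from (16.3, 14.1) to (17.1, 14.0), a distance of √(0.8² + 0.1²) ≈ 0.8.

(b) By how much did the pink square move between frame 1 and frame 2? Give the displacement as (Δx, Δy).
(1.9, 3.4)

The pink square was at (14.4, 3.0) in frame 1 and (16.3, 6.4) in frame 2.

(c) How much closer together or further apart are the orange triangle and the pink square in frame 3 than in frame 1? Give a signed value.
+4.7

Distance in frame 1: 6.6. Distance in frame 3: 11.3.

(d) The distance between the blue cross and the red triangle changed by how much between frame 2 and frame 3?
+0.7

Distance in frame 2: 16.1. Distance in frame 3: 16.8.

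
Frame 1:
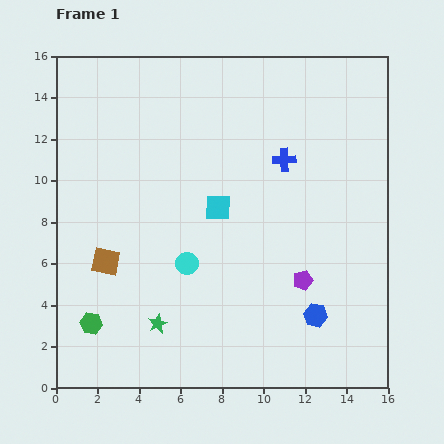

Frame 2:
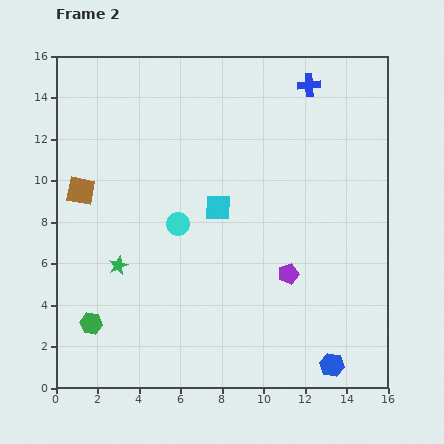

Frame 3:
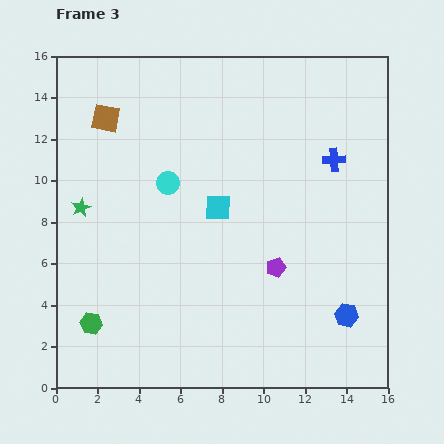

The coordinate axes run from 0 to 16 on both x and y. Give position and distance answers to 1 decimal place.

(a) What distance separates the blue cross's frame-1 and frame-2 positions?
3.8

The blue cross moved from (11.0, 11.0) to (12.2, 14.6), a distance of √(1.2² + 3.6²) ≈ 3.8.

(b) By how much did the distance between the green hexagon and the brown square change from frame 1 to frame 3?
+6.8

Distance in frame 1: 3.1. Distance in frame 3: 9.9.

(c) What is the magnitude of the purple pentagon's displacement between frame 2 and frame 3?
0.7

The purple pentagon moved from (11.2, 5.5) to (10.6, 5.8), a distance of √(0.6² + 0.3²) ≈ 0.7.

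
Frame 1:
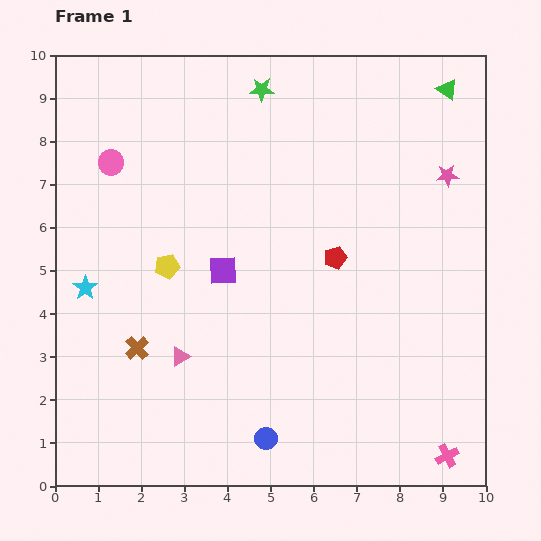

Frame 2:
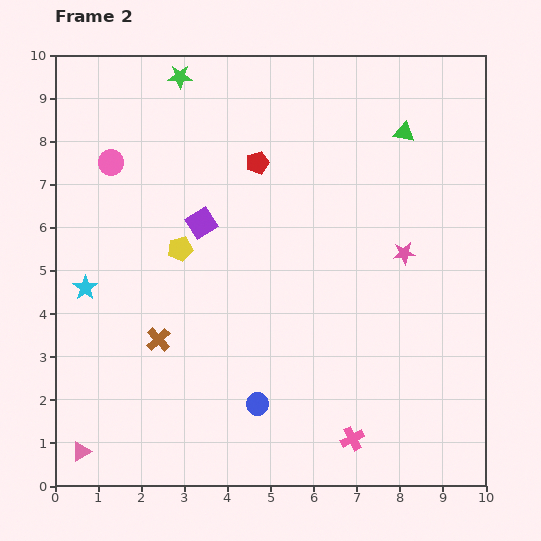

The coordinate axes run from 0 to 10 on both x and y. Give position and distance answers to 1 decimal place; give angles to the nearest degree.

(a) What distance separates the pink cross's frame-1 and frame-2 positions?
2.2

The pink cross moved from (9.1, 0.7) to (6.9, 1.1), a distance of √(2.2² + 0.4²) ≈ 2.2.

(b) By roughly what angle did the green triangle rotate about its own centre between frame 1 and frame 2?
23° counter-clockwise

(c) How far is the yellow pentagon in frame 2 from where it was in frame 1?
0.5

The yellow pentagon moved from (2.6, 5.1) to (2.9, 5.5), a distance of √(0.3² + 0.4²) ≈ 0.5.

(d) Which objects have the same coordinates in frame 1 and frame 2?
the cyan star, the pink circle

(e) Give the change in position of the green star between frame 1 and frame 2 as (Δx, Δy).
(-1.9, 0.3)

The green star was at (4.8, 9.2) in frame 1 and (2.9, 9.5) in frame 2.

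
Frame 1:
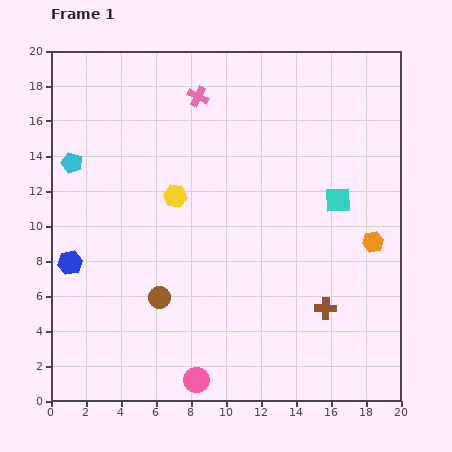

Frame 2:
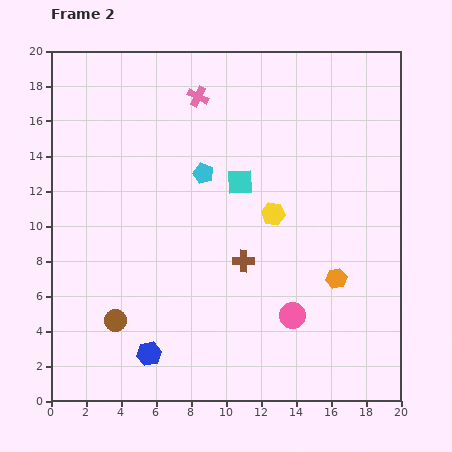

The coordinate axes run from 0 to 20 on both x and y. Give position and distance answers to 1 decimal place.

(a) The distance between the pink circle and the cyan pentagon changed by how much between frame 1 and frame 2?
-4.7

Distance in frame 1: 14.3. Distance in frame 2: 9.6.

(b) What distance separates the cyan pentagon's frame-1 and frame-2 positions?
7.5

The cyan pentagon moved from (1.2, 13.6) to (8.7, 13.0), a distance of √(7.5² + 0.6²) ≈ 7.5.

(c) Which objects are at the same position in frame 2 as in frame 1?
the pink cross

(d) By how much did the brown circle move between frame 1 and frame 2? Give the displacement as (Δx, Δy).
(-2.5, -1.3)

The brown circle was at (6.2, 5.9) in frame 1 and (3.7, 4.6) in frame 2.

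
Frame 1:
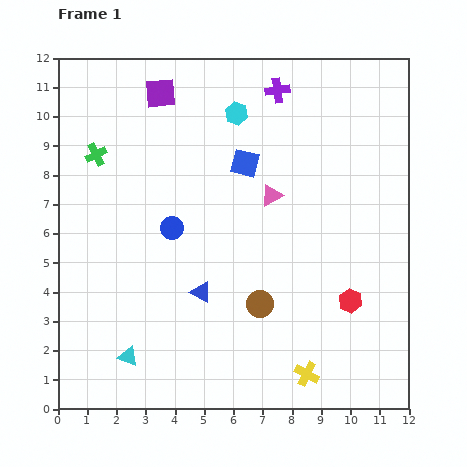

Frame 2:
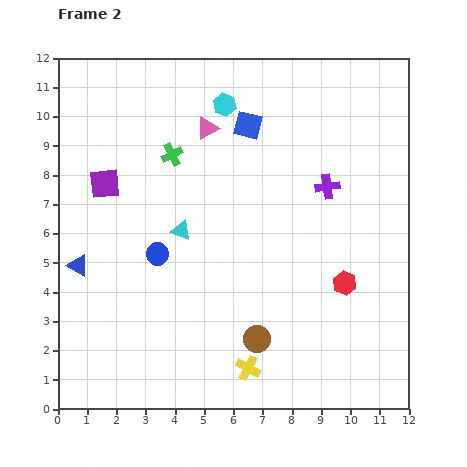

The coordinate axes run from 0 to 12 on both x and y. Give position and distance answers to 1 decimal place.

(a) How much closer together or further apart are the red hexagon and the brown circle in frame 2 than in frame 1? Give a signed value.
+0.5

Distance in frame 1: 3.1. Distance in frame 2: 3.6.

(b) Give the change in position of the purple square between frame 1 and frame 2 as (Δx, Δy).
(-1.9, -3.1)

The purple square was at (3.5, 10.8) in frame 1 and (1.6, 7.7) in frame 2.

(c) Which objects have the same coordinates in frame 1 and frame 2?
none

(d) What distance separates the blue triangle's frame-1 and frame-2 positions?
4.3

The blue triangle moved from (4.9, 4.0) to (0.7, 4.9), a distance of √(4.2² + 0.9²) ≈ 4.3.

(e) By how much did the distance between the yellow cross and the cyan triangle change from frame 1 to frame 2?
-0.9

Distance in frame 1: 6.1. Distance in frame 2: 5.2.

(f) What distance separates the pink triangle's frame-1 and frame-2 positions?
3.2

The pink triangle moved from (7.3, 7.3) to (5.1, 9.6), a distance of √(2.2² + 2.3²) ≈ 3.2.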